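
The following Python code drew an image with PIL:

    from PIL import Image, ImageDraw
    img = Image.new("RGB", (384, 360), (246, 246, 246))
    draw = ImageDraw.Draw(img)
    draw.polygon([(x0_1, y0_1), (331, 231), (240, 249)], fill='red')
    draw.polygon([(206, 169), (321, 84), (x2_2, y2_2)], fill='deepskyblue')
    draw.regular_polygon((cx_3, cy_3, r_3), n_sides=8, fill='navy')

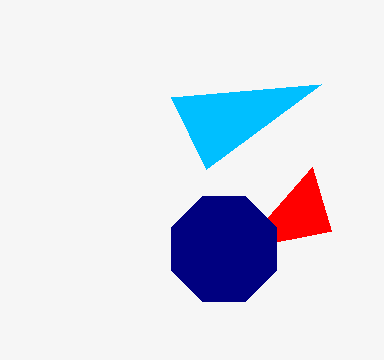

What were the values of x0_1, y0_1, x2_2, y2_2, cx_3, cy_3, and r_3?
x0_1 = 312
y0_1 = 167
x2_2 = 171
y2_2 = 97
cx_3 = 224
cy_3 = 249
r_3 = 57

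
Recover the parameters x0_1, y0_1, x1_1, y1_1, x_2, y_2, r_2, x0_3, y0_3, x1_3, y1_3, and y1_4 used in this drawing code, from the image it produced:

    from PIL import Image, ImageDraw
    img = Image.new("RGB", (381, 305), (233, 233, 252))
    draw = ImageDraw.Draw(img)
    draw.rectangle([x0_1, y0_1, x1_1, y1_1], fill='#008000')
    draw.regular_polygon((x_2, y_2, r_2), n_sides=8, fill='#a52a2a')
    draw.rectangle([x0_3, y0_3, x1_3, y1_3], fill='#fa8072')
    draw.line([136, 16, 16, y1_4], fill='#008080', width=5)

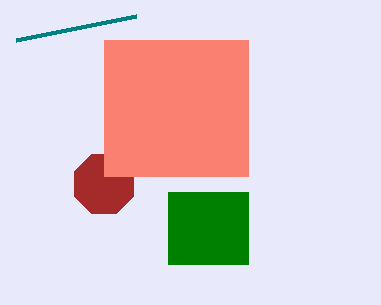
x0_1 = 168; y0_1 = 192; x1_1 = 248; y1_1 = 264; x_2 = 104; y_2 = 184; r_2 = 32; x0_3 = 104; y0_3 = 40; x1_3 = 248; y1_3 = 176; y1_4 = 40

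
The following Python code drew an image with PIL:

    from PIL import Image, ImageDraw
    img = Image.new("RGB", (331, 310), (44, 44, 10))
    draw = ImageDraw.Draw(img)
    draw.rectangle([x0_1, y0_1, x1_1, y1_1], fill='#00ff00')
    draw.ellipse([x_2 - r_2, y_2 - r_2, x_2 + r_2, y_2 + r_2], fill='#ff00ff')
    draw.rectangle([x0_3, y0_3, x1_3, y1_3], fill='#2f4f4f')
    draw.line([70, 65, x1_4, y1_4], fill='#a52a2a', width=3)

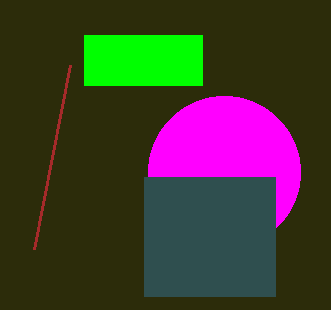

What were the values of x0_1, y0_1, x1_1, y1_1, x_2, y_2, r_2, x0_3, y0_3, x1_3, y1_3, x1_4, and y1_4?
x0_1 = 84; y0_1 = 35; x1_1 = 202; y1_1 = 85; x_2 = 224; y_2 = 172; r_2 = 76; x0_3 = 144; y0_3 = 177; x1_3 = 275; y1_3 = 296; x1_4 = 34; y1_4 = 249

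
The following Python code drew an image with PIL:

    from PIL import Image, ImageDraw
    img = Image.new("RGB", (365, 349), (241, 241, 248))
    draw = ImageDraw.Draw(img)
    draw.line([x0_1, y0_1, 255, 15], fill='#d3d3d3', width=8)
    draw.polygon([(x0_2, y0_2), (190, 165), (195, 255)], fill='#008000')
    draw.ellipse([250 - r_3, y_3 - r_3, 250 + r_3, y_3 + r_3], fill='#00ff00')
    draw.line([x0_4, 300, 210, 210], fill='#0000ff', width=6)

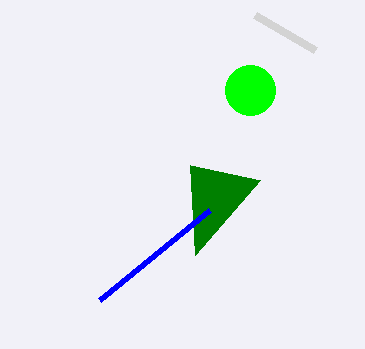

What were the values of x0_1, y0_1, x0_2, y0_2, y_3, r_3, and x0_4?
x0_1 = 315; y0_1 = 50; x0_2 = 260; y0_2 = 180; y_3 = 90; r_3 = 25; x0_4 = 100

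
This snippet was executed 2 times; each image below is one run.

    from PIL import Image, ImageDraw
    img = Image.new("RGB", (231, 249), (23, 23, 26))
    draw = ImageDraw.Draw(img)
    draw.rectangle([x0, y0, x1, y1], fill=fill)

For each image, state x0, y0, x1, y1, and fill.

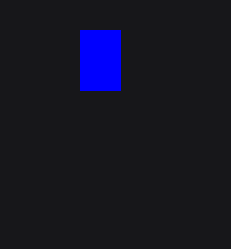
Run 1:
x0 = 80; y0 = 30; x1 = 120; y1 = 90; fill = 'blue'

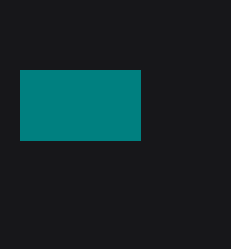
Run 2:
x0 = 20; y0 = 70; x1 = 140; y1 = 140; fill = 'teal'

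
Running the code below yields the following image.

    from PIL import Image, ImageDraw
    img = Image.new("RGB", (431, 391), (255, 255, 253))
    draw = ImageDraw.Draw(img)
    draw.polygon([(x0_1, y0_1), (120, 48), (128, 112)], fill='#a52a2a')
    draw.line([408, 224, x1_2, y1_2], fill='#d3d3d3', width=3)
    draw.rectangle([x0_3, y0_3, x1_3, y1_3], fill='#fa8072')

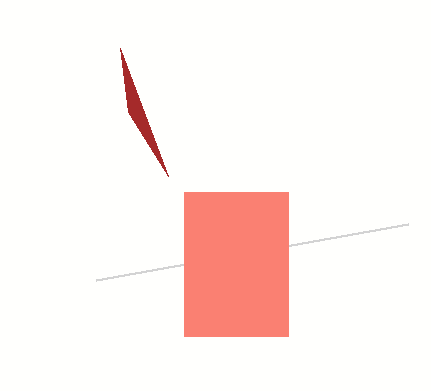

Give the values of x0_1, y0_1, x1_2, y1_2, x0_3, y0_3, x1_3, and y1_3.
x0_1 = 168; y0_1 = 176; x1_2 = 96; y1_2 = 280; x0_3 = 184; y0_3 = 192; x1_3 = 288; y1_3 = 336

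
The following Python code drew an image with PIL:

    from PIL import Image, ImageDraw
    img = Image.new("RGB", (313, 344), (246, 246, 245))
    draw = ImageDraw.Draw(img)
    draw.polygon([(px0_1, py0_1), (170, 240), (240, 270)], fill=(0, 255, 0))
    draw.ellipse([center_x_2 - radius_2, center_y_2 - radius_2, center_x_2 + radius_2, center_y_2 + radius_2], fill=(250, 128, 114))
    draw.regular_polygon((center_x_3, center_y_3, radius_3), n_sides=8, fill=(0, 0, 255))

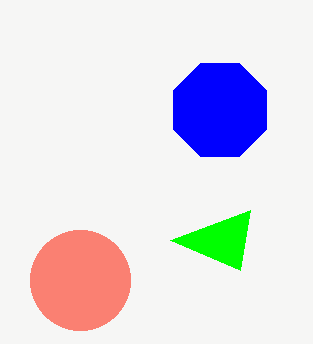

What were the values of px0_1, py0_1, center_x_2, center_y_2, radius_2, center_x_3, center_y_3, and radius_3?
px0_1 = 250; py0_1 = 210; center_x_2 = 80; center_y_2 = 280; radius_2 = 50; center_x_3 = 220; center_y_3 = 110; radius_3 = 50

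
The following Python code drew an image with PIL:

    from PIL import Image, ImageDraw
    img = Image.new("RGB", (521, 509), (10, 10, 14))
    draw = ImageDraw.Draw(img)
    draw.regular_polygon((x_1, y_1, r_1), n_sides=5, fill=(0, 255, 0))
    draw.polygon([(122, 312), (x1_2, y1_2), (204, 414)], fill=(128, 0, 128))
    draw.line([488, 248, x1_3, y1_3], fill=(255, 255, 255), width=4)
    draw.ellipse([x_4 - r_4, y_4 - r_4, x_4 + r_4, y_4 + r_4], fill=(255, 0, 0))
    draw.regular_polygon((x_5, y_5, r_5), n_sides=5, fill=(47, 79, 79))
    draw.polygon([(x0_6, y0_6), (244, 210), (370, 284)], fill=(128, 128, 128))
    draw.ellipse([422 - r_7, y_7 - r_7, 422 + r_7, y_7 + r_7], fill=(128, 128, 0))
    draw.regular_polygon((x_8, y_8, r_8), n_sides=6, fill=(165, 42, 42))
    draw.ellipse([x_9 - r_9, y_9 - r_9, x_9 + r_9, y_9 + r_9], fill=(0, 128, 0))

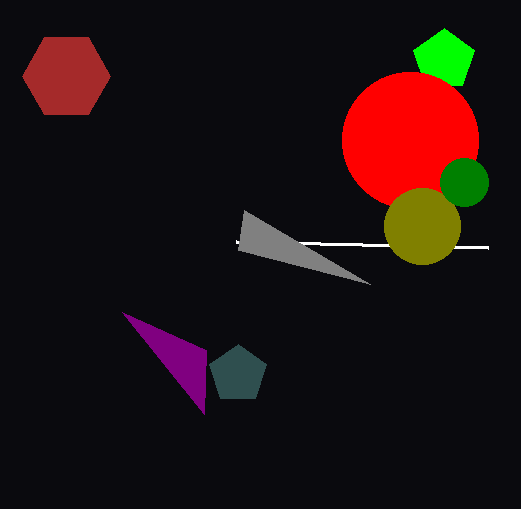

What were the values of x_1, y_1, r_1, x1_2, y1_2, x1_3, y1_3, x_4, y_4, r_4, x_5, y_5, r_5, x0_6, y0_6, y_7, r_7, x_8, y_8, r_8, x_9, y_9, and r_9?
x_1 = 444
y_1 = 60
r_1 = 32
x1_2 = 206
y1_2 = 350
x1_3 = 236
y1_3 = 242
x_4 = 410
y_4 = 140
r_4 = 68
x_5 = 238
y_5 = 374
r_5 = 30
x0_6 = 238
y0_6 = 250
y_7 = 226
r_7 = 38
x_8 = 66
y_8 = 76
r_8 = 44
x_9 = 464
y_9 = 182
r_9 = 24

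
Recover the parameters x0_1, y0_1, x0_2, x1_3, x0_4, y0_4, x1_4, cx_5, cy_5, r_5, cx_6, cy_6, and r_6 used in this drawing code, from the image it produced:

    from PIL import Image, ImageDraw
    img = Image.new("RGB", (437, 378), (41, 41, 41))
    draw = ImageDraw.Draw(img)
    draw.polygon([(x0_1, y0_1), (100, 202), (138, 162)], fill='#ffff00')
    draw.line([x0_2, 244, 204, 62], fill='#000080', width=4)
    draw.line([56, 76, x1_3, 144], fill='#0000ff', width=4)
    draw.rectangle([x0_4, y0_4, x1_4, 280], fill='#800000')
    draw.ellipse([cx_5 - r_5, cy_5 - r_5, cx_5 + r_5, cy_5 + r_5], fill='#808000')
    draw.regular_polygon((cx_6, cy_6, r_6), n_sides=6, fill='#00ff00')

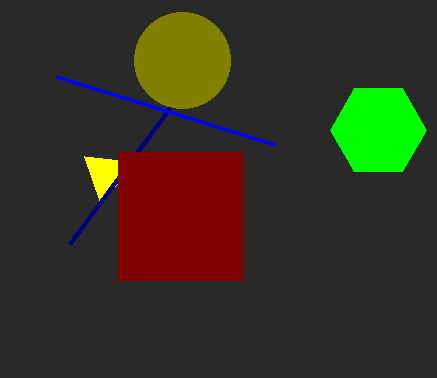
x0_1 = 84
y0_1 = 156
x0_2 = 70
x1_3 = 274
x0_4 = 118
y0_4 = 152
x1_4 = 242
cx_5 = 182
cy_5 = 60
r_5 = 48
cx_6 = 378
cy_6 = 130
r_6 = 48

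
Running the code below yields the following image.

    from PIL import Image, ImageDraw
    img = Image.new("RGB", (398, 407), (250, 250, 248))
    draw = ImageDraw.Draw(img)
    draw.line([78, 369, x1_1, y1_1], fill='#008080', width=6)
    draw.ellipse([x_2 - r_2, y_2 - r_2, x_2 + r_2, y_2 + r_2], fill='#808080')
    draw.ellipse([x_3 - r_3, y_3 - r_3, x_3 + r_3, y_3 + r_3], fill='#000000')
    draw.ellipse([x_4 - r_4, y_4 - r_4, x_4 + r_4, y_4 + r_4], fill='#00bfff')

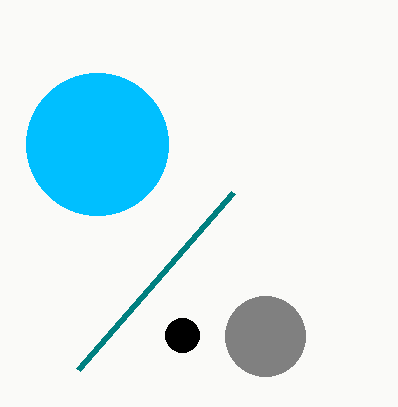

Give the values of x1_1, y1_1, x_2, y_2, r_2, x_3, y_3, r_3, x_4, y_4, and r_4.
x1_1 = 233, y1_1 = 192, x_2 = 265, y_2 = 336, r_2 = 40, x_3 = 182, y_3 = 335, r_3 = 17, x_4 = 97, y_4 = 144, r_4 = 71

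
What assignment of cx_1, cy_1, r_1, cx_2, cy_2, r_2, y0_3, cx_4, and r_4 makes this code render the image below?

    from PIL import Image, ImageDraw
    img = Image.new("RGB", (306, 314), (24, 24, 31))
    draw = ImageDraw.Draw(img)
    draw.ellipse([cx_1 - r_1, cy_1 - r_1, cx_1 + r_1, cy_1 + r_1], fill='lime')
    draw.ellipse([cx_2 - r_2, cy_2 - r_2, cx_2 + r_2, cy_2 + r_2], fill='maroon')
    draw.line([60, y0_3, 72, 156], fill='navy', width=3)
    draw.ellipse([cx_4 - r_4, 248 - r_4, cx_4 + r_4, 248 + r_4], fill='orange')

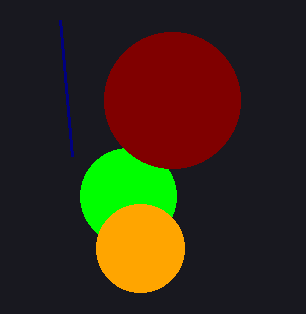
cx_1 = 128
cy_1 = 196
r_1 = 48
cx_2 = 172
cy_2 = 100
r_2 = 68
y0_3 = 20
cx_4 = 140
r_4 = 44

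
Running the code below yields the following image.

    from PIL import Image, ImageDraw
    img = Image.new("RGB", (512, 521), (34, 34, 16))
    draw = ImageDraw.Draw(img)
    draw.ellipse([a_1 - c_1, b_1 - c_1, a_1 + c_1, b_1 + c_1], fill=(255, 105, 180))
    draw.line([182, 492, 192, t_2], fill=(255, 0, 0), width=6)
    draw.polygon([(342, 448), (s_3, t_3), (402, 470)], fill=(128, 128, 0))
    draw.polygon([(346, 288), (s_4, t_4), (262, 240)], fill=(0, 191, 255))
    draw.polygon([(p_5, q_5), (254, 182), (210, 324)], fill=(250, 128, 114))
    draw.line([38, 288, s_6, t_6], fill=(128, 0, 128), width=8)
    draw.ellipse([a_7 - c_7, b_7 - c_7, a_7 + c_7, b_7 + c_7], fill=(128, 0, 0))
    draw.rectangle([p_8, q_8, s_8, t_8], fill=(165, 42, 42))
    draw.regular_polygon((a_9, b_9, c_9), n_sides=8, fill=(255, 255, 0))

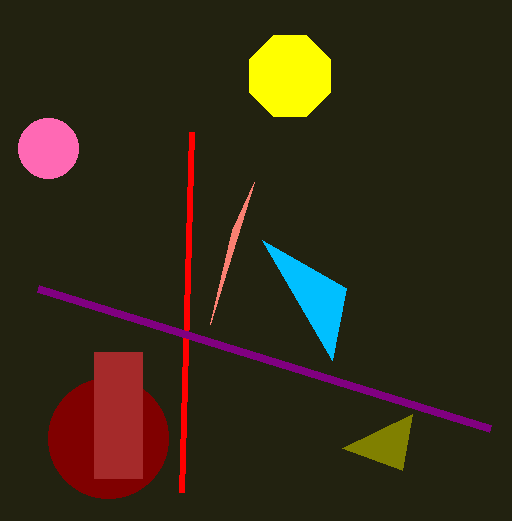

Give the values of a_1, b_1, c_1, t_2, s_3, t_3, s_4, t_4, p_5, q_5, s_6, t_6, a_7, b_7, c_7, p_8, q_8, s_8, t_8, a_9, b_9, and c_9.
a_1 = 48; b_1 = 148; c_1 = 30; t_2 = 132; s_3 = 412; t_3 = 414; s_4 = 332; t_4 = 360; p_5 = 232; q_5 = 230; s_6 = 490; t_6 = 428; a_7 = 108; b_7 = 438; c_7 = 60; p_8 = 94; q_8 = 352; s_8 = 142; t_8 = 478; a_9 = 290; b_9 = 76; c_9 = 44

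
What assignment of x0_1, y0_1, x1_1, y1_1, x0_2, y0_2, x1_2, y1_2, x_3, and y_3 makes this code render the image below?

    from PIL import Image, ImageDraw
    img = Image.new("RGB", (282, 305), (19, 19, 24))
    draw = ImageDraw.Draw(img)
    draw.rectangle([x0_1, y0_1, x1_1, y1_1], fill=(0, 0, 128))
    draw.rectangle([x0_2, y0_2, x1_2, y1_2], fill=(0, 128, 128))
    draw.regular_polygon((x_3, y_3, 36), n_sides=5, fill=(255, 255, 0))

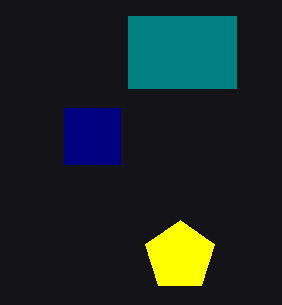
x0_1 = 64
y0_1 = 108
x1_1 = 120
y1_1 = 164
x0_2 = 128
y0_2 = 16
x1_2 = 236
y1_2 = 88
x_3 = 180
y_3 = 256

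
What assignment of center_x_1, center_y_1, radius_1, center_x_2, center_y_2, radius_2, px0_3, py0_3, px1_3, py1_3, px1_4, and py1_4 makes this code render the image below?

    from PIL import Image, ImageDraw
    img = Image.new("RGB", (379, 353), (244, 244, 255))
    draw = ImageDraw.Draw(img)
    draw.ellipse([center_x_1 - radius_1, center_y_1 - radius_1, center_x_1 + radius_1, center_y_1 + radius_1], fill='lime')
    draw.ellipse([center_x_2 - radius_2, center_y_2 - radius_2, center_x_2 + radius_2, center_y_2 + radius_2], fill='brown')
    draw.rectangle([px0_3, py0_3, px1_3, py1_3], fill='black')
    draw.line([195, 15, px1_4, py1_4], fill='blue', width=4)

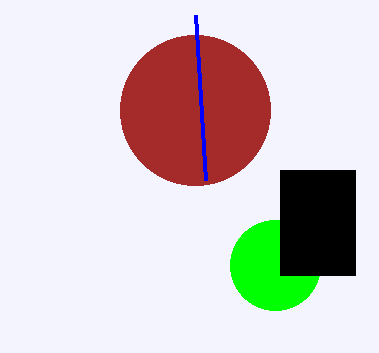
center_x_1 = 275
center_y_1 = 265
radius_1 = 45
center_x_2 = 195
center_y_2 = 110
radius_2 = 75
px0_3 = 280
py0_3 = 170
px1_3 = 355
py1_3 = 275
px1_4 = 205
py1_4 = 180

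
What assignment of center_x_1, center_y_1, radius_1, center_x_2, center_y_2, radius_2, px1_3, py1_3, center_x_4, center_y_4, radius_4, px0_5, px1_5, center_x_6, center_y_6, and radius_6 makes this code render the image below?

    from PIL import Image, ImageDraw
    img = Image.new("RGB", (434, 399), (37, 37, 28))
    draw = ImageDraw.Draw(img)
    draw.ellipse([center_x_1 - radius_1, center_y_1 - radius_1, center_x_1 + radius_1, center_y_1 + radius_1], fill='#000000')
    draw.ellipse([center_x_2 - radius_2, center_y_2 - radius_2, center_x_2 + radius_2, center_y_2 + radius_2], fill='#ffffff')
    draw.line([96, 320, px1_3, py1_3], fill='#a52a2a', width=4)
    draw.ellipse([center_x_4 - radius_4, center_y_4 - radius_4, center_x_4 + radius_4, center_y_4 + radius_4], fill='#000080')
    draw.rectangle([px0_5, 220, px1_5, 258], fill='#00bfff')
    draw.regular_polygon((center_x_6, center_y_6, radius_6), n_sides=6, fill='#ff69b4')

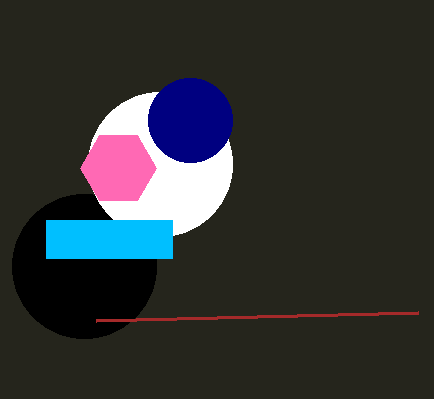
center_x_1 = 84; center_y_1 = 266; radius_1 = 72; center_x_2 = 160; center_y_2 = 164; radius_2 = 72; px1_3 = 418; py1_3 = 312; center_x_4 = 190; center_y_4 = 120; radius_4 = 42; px0_5 = 46; px1_5 = 172; center_x_6 = 118; center_y_6 = 168; radius_6 = 38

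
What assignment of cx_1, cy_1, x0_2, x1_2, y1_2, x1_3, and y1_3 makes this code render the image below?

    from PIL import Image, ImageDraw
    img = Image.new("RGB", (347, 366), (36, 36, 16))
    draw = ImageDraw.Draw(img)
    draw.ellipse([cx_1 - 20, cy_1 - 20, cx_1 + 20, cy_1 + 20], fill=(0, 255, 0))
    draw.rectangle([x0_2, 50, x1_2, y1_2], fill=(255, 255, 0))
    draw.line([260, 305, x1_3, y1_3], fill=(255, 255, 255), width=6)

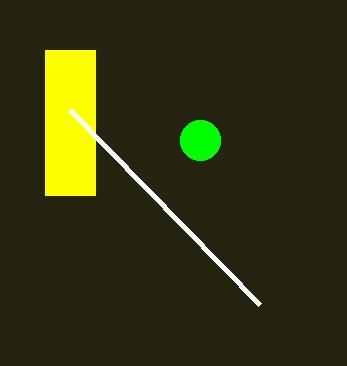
cx_1 = 200, cy_1 = 140, x0_2 = 45, x1_2 = 95, y1_2 = 195, x1_3 = 70, y1_3 = 110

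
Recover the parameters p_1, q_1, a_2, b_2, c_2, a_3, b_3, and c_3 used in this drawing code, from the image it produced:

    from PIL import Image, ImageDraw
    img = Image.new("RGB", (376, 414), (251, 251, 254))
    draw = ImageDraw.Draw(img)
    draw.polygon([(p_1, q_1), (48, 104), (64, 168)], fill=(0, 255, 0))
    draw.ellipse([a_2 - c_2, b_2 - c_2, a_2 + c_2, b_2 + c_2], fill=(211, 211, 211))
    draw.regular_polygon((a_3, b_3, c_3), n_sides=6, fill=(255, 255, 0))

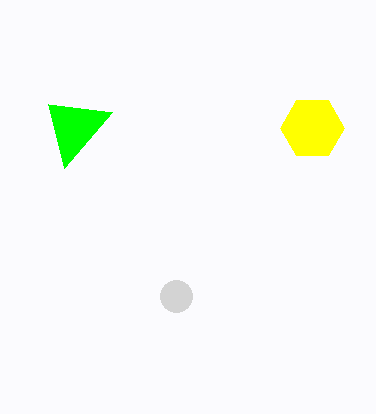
p_1 = 112; q_1 = 112; a_2 = 176; b_2 = 296; c_2 = 16; a_3 = 312; b_3 = 128; c_3 = 32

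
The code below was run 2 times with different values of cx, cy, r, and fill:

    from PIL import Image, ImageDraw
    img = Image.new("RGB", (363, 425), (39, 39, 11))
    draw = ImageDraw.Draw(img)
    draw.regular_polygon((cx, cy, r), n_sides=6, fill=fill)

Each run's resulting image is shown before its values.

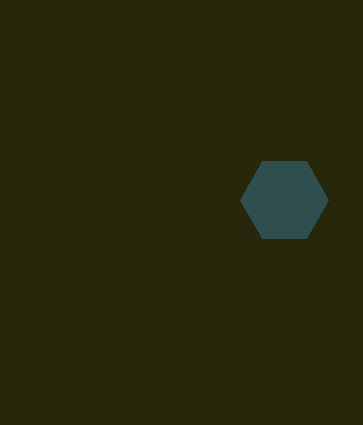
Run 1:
cx = 284, cy = 200, r = 44, fill = 'darkslategray'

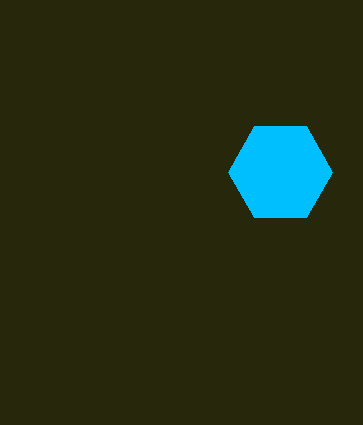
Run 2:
cx = 280
cy = 172
r = 52
fill = 'deepskyblue'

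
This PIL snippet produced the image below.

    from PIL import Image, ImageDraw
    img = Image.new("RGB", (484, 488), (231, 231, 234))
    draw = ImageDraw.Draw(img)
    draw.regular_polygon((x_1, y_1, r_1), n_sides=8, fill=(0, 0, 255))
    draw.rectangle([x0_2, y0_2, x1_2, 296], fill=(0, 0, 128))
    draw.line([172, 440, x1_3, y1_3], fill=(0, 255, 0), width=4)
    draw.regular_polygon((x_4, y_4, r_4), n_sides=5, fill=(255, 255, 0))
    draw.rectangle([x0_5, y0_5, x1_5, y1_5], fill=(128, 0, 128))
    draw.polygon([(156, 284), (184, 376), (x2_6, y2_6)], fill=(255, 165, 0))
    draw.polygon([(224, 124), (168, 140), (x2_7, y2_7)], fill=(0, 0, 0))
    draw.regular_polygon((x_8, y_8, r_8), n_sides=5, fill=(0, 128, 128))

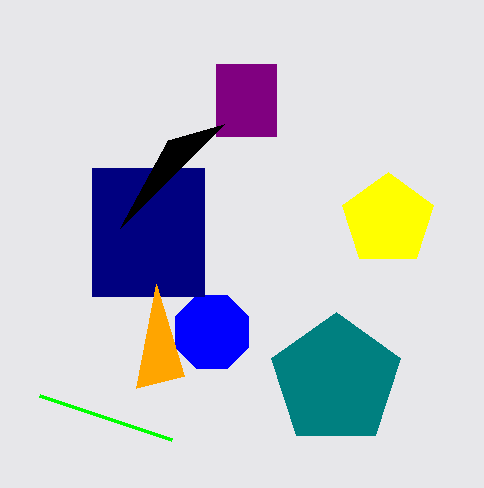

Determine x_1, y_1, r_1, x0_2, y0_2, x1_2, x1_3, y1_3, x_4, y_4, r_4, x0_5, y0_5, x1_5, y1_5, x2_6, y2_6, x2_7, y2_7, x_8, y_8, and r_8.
x_1 = 212, y_1 = 332, r_1 = 40, x0_2 = 92, y0_2 = 168, x1_2 = 204, x1_3 = 40, y1_3 = 396, x_4 = 388, y_4 = 220, r_4 = 48, x0_5 = 216, y0_5 = 64, x1_5 = 276, y1_5 = 136, x2_6 = 136, y2_6 = 388, x2_7 = 120, y2_7 = 228, x_8 = 336, y_8 = 380, r_8 = 68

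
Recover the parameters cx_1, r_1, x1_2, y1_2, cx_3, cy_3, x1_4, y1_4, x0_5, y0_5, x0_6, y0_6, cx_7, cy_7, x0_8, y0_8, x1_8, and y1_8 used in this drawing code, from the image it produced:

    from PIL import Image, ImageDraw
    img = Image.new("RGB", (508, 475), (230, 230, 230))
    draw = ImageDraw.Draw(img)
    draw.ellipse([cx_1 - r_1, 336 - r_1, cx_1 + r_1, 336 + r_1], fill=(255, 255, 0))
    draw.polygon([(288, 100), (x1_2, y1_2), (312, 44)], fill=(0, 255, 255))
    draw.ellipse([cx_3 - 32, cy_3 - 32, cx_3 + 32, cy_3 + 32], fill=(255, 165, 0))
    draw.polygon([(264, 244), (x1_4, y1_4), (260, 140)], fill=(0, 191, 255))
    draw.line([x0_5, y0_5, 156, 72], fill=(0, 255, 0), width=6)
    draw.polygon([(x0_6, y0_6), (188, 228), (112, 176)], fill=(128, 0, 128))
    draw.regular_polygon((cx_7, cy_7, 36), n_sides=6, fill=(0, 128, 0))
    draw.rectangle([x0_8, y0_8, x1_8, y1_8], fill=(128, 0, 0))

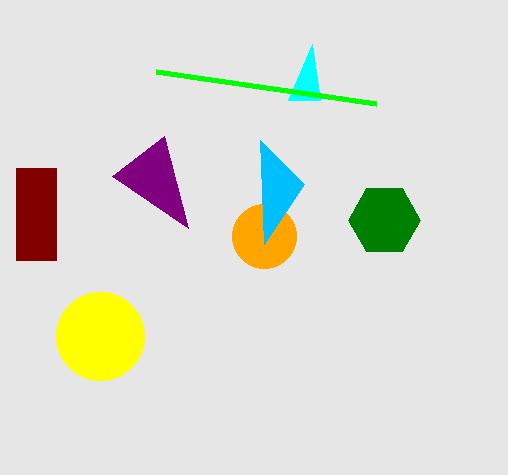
cx_1 = 100; r_1 = 44; x1_2 = 320; y1_2 = 100; cx_3 = 264; cy_3 = 236; x1_4 = 304; y1_4 = 184; x0_5 = 376; y0_5 = 104; x0_6 = 164; y0_6 = 136; cx_7 = 384; cy_7 = 220; x0_8 = 16; y0_8 = 168; x1_8 = 56; y1_8 = 260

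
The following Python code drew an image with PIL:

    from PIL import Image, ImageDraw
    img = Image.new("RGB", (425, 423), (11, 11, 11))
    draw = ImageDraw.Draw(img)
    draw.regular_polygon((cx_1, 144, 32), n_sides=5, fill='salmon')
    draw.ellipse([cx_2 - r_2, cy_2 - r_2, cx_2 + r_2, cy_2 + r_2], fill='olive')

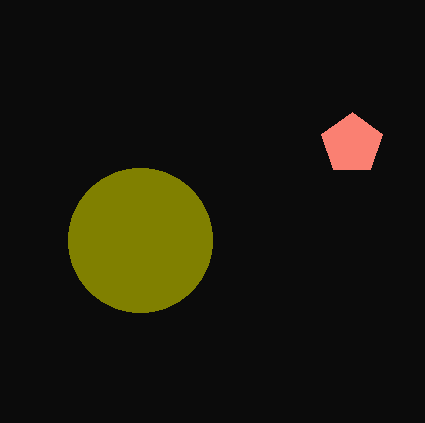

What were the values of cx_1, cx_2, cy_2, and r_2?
cx_1 = 352, cx_2 = 140, cy_2 = 240, r_2 = 72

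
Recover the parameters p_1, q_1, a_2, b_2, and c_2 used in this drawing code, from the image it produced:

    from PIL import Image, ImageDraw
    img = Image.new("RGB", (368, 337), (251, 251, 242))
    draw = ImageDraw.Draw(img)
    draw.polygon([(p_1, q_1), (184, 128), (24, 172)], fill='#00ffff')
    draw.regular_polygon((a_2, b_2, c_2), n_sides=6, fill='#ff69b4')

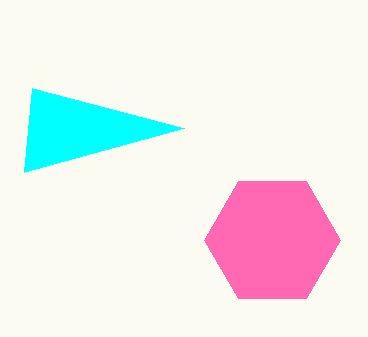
p_1 = 32
q_1 = 88
a_2 = 272
b_2 = 240
c_2 = 68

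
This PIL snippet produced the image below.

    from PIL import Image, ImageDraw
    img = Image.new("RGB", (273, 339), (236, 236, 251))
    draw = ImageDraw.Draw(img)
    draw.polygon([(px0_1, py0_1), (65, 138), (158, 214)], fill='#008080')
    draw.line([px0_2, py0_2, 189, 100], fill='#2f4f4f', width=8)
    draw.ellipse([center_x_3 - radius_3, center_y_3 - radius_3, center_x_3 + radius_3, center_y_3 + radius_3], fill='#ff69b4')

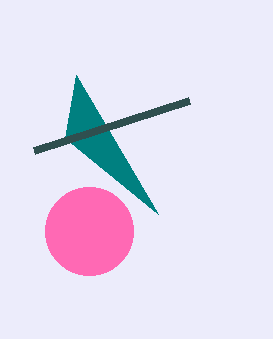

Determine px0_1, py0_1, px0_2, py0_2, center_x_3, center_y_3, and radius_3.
px0_1 = 76, py0_1 = 75, px0_2 = 34, py0_2 = 150, center_x_3 = 89, center_y_3 = 231, radius_3 = 44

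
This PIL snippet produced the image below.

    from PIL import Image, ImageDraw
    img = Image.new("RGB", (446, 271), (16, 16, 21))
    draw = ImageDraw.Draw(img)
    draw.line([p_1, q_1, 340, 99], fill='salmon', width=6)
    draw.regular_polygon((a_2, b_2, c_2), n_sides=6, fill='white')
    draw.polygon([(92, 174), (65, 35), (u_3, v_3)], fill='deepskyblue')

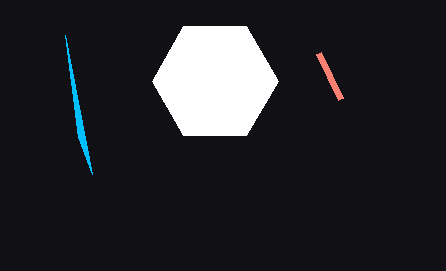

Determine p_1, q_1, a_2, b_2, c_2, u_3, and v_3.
p_1 = 318; q_1 = 53; a_2 = 215; b_2 = 81; c_2 = 63; u_3 = 78; v_3 = 137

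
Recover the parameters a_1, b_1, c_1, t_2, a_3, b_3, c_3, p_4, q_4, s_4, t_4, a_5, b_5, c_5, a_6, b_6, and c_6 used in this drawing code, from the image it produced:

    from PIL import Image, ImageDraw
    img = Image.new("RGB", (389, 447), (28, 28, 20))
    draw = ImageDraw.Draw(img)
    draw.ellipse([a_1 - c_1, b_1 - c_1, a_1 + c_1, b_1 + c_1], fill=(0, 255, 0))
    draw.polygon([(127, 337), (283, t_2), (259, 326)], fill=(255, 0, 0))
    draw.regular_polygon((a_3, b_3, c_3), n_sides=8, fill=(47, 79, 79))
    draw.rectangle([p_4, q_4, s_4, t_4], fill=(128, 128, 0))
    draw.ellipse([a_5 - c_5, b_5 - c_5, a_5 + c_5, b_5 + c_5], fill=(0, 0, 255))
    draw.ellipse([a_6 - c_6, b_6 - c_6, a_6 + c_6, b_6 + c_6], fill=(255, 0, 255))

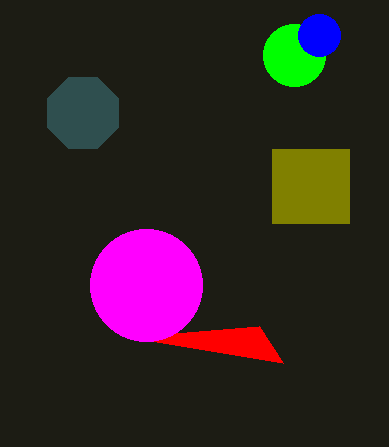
a_1 = 294
b_1 = 55
c_1 = 31
t_2 = 363
a_3 = 83
b_3 = 113
c_3 = 38
p_4 = 272
q_4 = 149
s_4 = 349
t_4 = 223
a_5 = 319
b_5 = 35
c_5 = 21
a_6 = 146
b_6 = 285
c_6 = 56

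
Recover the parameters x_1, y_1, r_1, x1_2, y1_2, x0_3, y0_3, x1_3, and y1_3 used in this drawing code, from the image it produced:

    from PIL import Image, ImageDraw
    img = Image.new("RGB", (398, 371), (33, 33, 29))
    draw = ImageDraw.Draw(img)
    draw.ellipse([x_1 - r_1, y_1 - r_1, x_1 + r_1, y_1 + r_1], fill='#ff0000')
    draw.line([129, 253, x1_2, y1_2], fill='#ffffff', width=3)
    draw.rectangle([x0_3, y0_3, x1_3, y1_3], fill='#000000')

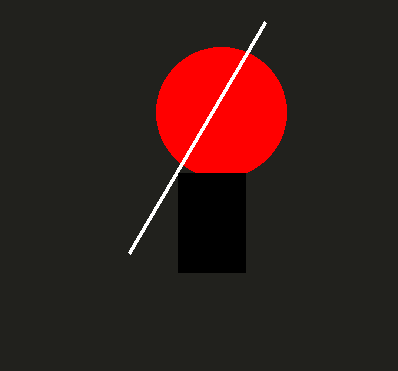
x_1 = 221
y_1 = 112
r_1 = 65
x1_2 = 265
y1_2 = 22
x0_3 = 178
y0_3 = 173
x1_3 = 245
y1_3 = 272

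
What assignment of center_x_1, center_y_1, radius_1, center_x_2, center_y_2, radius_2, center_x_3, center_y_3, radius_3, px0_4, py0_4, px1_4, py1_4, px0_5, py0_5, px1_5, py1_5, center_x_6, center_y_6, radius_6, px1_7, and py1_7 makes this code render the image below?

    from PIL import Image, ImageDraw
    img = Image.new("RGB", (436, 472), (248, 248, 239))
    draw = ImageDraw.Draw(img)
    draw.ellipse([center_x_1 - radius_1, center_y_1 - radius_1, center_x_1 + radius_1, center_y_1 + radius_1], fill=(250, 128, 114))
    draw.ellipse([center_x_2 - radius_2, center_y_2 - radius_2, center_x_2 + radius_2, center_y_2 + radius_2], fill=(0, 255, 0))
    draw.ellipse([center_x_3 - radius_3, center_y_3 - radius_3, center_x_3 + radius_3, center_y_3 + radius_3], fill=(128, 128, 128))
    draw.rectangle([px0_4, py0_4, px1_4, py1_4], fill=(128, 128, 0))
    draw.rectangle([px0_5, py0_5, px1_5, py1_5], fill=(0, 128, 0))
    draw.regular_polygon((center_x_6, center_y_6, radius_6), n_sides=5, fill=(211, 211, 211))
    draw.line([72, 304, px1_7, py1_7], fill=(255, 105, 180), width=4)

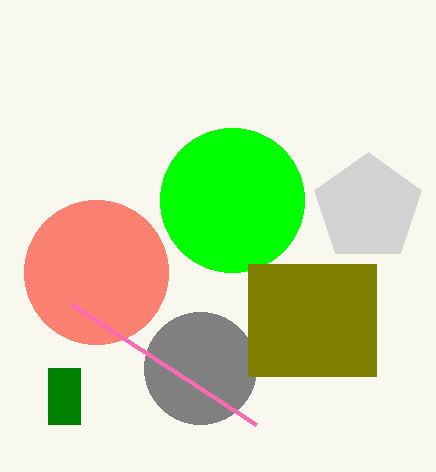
center_x_1 = 96; center_y_1 = 272; radius_1 = 72; center_x_2 = 232; center_y_2 = 200; radius_2 = 72; center_x_3 = 200; center_y_3 = 368; radius_3 = 56; px0_4 = 248; py0_4 = 264; px1_4 = 376; py1_4 = 376; px0_5 = 48; py0_5 = 368; px1_5 = 80; py1_5 = 424; center_x_6 = 368; center_y_6 = 208; radius_6 = 56; px1_7 = 256; py1_7 = 424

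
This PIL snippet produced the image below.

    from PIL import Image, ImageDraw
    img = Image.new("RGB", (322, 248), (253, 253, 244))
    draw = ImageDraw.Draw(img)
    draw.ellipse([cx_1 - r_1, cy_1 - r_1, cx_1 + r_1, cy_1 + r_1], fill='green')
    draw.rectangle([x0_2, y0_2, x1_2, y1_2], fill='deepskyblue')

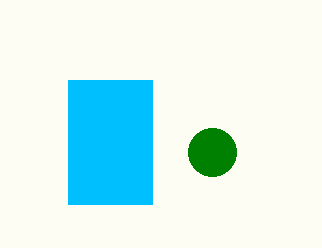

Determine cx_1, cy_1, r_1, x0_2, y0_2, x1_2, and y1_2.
cx_1 = 212, cy_1 = 152, r_1 = 24, x0_2 = 68, y0_2 = 80, x1_2 = 152, y1_2 = 204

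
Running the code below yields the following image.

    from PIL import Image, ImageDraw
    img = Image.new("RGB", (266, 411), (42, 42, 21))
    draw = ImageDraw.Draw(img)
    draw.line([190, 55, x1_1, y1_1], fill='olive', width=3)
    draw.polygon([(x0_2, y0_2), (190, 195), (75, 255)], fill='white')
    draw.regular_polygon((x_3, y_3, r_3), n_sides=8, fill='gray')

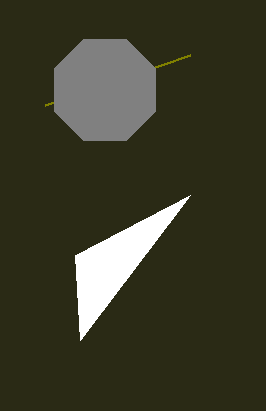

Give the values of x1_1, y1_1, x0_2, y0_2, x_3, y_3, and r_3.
x1_1 = 45, y1_1 = 105, x0_2 = 80, y0_2 = 340, x_3 = 105, y_3 = 90, r_3 = 55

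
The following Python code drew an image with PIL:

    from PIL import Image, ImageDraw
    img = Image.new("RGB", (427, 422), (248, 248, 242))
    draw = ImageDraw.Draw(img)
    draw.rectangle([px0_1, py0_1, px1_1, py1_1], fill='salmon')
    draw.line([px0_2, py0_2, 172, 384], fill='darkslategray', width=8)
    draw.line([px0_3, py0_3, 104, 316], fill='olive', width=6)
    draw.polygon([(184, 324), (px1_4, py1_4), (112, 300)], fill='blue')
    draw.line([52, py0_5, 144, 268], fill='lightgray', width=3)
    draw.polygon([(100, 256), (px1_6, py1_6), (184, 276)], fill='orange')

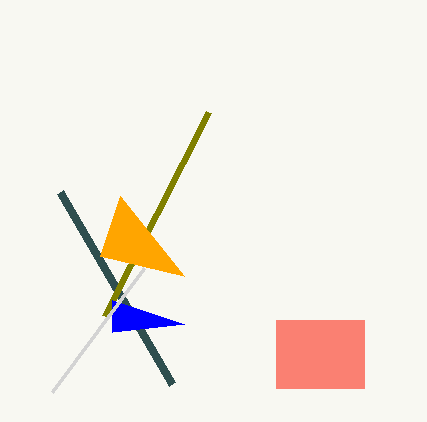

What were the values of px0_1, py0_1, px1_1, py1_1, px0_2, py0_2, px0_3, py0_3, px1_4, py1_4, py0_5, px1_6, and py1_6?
px0_1 = 276; py0_1 = 320; px1_1 = 364; py1_1 = 388; px0_2 = 60; py0_2 = 192; px0_3 = 208; py0_3 = 112; px1_4 = 112; py1_4 = 332; py0_5 = 392; px1_6 = 120; py1_6 = 196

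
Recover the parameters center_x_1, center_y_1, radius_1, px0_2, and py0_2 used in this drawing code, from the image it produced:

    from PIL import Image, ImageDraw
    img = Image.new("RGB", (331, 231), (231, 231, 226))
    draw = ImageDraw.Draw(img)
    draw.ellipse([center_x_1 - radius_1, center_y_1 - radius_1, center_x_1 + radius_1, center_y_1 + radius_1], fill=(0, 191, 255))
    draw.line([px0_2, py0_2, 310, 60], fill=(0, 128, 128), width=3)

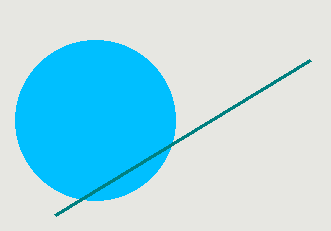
center_x_1 = 95
center_y_1 = 120
radius_1 = 80
px0_2 = 55
py0_2 = 215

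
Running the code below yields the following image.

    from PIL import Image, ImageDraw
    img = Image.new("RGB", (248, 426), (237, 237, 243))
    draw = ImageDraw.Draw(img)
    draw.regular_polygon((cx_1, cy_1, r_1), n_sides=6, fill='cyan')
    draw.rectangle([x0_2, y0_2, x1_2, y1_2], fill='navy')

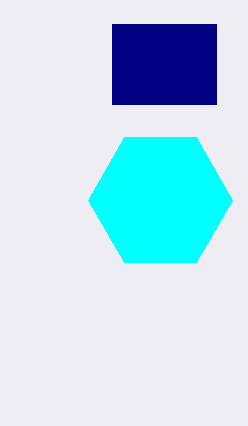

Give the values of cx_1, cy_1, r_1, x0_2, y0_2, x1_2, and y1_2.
cx_1 = 160; cy_1 = 200; r_1 = 72; x0_2 = 112; y0_2 = 24; x1_2 = 216; y1_2 = 104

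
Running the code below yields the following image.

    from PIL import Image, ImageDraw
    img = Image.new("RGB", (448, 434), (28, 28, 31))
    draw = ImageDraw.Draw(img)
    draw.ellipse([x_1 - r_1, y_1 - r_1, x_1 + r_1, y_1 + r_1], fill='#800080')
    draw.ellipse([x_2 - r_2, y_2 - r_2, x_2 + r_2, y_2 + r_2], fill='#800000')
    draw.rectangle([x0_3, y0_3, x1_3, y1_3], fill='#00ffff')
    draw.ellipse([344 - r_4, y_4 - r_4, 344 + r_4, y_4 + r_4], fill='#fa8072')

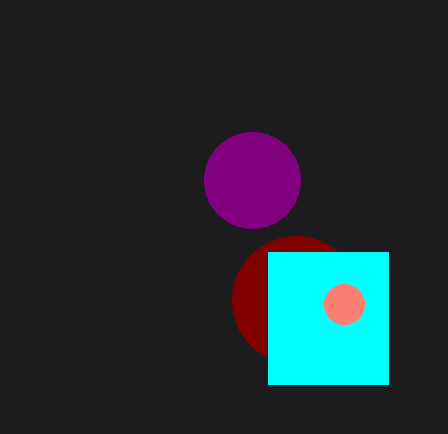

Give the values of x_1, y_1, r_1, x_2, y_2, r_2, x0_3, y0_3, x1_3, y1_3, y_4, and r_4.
x_1 = 252
y_1 = 180
r_1 = 48
x_2 = 296
y_2 = 300
r_2 = 64
x0_3 = 268
y0_3 = 252
x1_3 = 388
y1_3 = 384
y_4 = 304
r_4 = 20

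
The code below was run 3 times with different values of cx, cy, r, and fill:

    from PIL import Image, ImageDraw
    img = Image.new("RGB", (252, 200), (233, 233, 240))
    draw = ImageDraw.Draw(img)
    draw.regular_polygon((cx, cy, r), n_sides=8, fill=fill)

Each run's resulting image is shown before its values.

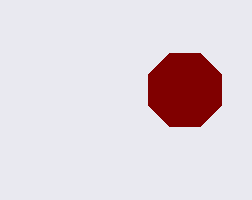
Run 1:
cx = 185, cy = 90, r = 40, fill = 'maroon'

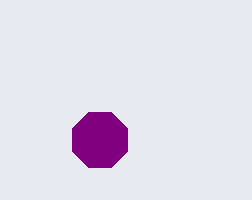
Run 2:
cx = 100, cy = 140, r = 30, fill = 'purple'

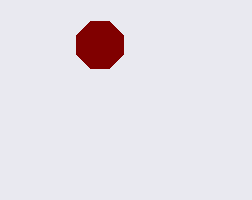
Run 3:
cx = 100, cy = 45, r = 25, fill = 'maroon'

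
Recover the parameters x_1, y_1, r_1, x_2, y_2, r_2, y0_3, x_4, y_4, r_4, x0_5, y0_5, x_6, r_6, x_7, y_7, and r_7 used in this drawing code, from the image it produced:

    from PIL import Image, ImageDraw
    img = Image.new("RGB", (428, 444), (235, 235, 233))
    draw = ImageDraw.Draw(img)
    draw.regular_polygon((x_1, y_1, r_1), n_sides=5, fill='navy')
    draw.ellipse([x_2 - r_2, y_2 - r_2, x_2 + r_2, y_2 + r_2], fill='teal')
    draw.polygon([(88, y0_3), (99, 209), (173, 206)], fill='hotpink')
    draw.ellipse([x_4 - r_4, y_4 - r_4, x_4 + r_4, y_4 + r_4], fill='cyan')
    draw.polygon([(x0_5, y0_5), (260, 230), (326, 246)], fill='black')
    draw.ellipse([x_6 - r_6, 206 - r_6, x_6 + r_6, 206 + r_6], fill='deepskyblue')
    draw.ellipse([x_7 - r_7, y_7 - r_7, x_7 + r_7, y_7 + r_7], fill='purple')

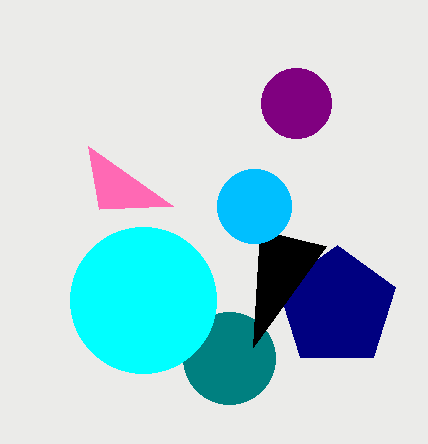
x_1 = 337; y_1 = 307; r_1 = 62; x_2 = 229; y_2 = 358; r_2 = 46; y0_3 = 146; x_4 = 143; y_4 = 300; r_4 = 73; x0_5 = 253; y0_5 = 347; x_6 = 254; r_6 = 37; x_7 = 296; y_7 = 103; r_7 = 35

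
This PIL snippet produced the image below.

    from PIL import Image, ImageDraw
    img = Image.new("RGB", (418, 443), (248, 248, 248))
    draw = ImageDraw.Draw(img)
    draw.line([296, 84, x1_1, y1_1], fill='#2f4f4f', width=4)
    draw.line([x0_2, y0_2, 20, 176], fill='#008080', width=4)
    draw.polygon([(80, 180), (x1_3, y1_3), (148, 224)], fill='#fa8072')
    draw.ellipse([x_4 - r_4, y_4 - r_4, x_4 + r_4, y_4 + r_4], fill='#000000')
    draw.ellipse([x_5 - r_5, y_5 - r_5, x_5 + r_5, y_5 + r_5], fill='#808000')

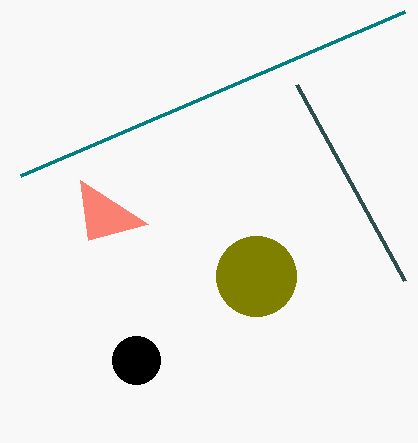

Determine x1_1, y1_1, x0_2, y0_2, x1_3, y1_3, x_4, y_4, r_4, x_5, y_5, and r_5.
x1_1 = 404, y1_1 = 280, x0_2 = 404, y0_2 = 12, x1_3 = 88, y1_3 = 240, x_4 = 136, y_4 = 360, r_4 = 24, x_5 = 256, y_5 = 276, r_5 = 40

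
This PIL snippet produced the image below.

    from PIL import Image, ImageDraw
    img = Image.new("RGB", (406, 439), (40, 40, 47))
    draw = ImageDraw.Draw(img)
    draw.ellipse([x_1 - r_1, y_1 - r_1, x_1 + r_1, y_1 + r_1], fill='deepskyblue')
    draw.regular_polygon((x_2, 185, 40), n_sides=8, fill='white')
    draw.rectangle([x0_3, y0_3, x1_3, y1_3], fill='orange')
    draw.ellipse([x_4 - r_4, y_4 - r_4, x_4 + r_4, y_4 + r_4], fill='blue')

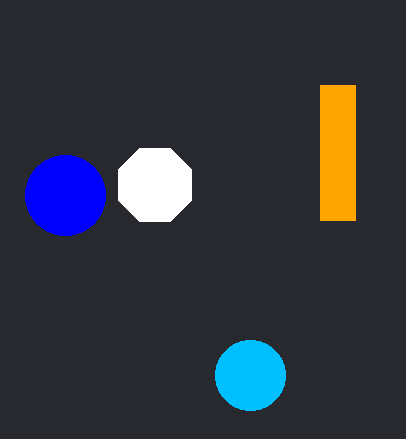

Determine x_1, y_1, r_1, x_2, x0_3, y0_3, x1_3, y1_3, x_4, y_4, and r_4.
x_1 = 250
y_1 = 375
r_1 = 35
x_2 = 155
x0_3 = 320
y0_3 = 85
x1_3 = 355
y1_3 = 220
x_4 = 65
y_4 = 195
r_4 = 40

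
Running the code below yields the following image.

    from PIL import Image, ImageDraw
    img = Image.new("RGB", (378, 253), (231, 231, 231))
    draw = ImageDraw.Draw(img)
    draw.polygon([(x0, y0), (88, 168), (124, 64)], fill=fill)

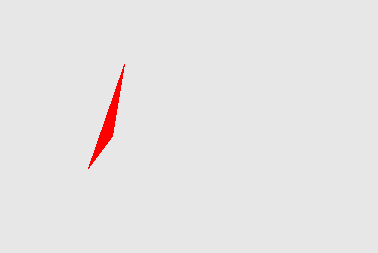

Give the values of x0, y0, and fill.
x0 = 112, y0 = 136, fill = 'red'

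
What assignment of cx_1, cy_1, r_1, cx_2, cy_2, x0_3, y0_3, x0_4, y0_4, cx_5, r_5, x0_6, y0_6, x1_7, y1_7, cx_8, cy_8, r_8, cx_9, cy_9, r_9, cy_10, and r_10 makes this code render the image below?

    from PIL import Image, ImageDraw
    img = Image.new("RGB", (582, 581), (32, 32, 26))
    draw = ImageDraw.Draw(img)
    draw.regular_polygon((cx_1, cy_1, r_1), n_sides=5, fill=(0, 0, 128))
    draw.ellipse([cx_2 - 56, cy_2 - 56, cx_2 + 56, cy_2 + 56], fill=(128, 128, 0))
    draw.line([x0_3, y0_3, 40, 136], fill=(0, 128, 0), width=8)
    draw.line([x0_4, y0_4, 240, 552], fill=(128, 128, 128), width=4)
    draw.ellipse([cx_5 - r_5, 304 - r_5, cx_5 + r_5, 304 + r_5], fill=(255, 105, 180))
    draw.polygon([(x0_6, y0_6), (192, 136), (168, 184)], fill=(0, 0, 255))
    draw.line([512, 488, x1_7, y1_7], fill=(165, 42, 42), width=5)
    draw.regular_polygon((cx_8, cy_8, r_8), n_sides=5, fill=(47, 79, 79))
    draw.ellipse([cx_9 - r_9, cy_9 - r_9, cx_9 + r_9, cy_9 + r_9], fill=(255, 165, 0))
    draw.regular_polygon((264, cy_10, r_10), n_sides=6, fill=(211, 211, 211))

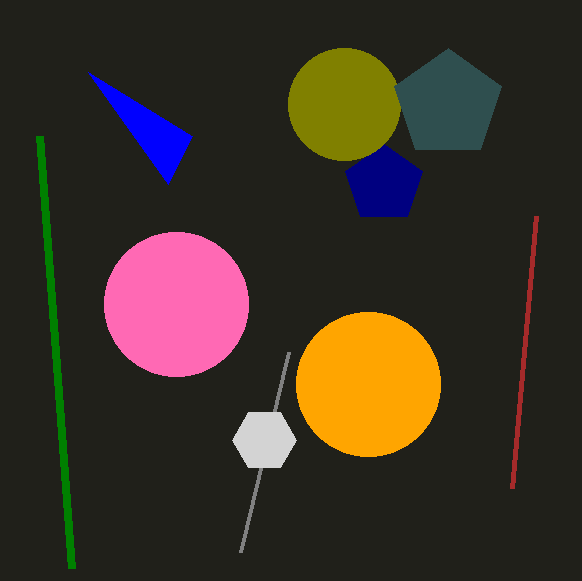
cx_1 = 384; cy_1 = 184; r_1 = 40; cx_2 = 344; cy_2 = 104; x0_3 = 72; y0_3 = 568; x0_4 = 288; y0_4 = 352; cx_5 = 176; r_5 = 72; x0_6 = 88; y0_6 = 72; x1_7 = 536; y1_7 = 216; cx_8 = 448; cy_8 = 104; r_8 = 56; cx_9 = 368; cy_9 = 384; r_9 = 72; cy_10 = 440; r_10 = 32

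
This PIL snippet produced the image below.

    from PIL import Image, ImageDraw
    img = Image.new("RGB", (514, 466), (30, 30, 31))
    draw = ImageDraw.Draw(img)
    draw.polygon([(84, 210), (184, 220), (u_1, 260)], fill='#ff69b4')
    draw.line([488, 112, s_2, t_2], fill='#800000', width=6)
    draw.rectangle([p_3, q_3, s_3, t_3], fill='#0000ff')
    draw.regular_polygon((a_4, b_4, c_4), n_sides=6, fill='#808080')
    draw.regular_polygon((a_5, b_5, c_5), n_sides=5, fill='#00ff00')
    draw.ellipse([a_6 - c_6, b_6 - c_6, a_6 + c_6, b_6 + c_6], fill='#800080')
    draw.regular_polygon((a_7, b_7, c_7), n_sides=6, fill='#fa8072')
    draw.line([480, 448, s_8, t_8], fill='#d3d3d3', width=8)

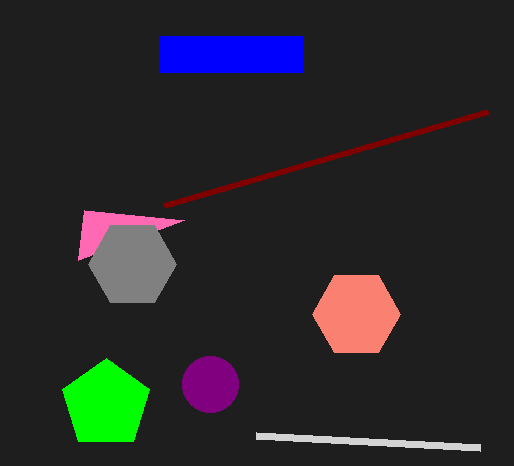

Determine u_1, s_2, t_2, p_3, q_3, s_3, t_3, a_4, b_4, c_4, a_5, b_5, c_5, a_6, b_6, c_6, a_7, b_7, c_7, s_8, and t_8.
u_1 = 78
s_2 = 164
t_2 = 206
p_3 = 160
q_3 = 36
s_3 = 302
t_3 = 72
a_4 = 132
b_4 = 264
c_4 = 44
a_5 = 106
b_5 = 404
c_5 = 46
a_6 = 210
b_6 = 384
c_6 = 28
a_7 = 356
b_7 = 314
c_7 = 44
s_8 = 256
t_8 = 436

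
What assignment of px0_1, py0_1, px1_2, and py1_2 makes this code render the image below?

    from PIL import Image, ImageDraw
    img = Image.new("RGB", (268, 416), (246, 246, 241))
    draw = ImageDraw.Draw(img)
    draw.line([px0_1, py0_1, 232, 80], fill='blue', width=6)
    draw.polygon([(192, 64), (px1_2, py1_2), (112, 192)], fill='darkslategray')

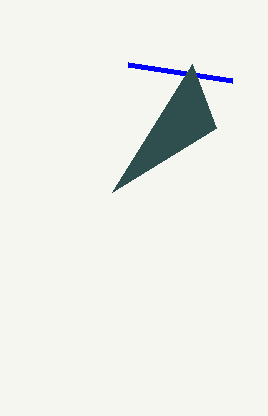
px0_1 = 128
py0_1 = 64
px1_2 = 216
py1_2 = 128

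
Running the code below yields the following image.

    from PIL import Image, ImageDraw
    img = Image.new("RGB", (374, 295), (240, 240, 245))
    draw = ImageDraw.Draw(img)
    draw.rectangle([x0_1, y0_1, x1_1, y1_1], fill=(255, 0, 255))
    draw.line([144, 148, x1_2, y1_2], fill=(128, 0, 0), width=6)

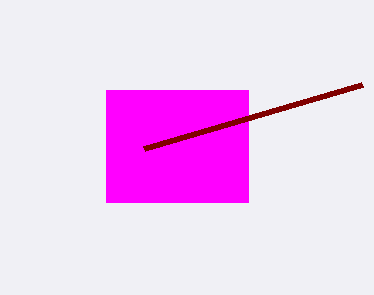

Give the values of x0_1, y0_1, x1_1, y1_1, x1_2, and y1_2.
x0_1 = 106; y0_1 = 90; x1_1 = 248; y1_1 = 202; x1_2 = 362; y1_2 = 84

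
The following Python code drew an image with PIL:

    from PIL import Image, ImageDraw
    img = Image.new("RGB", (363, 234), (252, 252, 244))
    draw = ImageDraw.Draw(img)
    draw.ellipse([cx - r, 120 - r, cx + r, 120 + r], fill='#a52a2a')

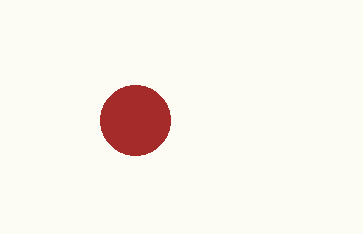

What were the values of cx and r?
cx = 135; r = 35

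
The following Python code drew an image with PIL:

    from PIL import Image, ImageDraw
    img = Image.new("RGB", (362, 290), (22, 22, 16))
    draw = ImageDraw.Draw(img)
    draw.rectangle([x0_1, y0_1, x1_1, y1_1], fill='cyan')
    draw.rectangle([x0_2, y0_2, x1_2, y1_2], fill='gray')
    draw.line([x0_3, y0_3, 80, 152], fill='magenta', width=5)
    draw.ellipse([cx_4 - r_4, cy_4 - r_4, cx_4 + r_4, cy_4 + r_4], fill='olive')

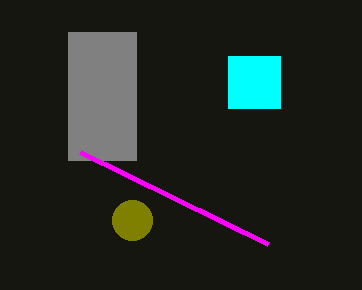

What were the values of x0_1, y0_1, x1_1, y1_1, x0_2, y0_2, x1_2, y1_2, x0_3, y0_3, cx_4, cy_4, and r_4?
x0_1 = 228, y0_1 = 56, x1_1 = 280, y1_1 = 108, x0_2 = 68, y0_2 = 32, x1_2 = 136, y1_2 = 160, x0_3 = 268, y0_3 = 244, cx_4 = 132, cy_4 = 220, r_4 = 20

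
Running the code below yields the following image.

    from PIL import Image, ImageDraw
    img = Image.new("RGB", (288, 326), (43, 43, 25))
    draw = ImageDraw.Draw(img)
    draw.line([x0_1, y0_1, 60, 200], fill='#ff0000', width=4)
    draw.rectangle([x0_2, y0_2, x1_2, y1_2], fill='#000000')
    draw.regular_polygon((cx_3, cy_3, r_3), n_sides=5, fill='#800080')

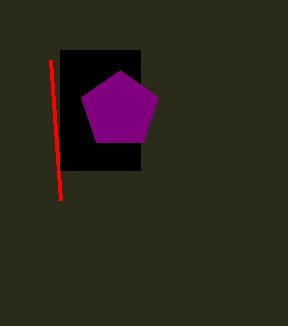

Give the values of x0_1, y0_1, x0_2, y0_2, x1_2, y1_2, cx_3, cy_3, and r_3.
x0_1 = 50
y0_1 = 60
x0_2 = 60
y0_2 = 50
x1_2 = 140
y1_2 = 170
cx_3 = 120
cy_3 = 110
r_3 = 40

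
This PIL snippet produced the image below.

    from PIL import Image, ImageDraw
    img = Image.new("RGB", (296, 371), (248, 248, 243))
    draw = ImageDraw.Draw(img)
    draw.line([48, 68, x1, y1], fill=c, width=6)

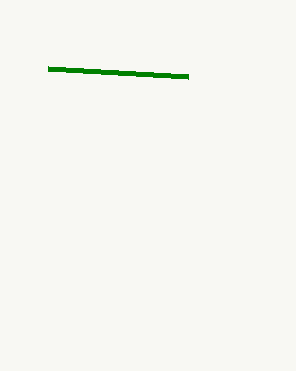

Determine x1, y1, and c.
x1 = 188
y1 = 76
c = 'green'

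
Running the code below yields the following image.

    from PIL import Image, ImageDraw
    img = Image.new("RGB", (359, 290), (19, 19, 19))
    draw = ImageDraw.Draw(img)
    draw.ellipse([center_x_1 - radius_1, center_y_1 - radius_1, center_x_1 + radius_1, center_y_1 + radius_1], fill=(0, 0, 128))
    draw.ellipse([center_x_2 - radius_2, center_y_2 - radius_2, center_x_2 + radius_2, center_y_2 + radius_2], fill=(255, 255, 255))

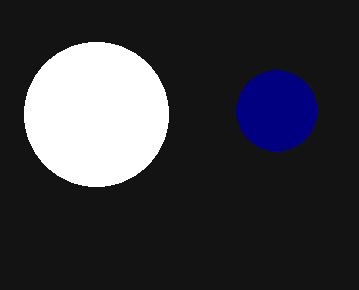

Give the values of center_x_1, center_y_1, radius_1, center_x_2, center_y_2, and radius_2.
center_x_1 = 276
center_y_1 = 110
radius_1 = 40
center_x_2 = 96
center_y_2 = 114
radius_2 = 72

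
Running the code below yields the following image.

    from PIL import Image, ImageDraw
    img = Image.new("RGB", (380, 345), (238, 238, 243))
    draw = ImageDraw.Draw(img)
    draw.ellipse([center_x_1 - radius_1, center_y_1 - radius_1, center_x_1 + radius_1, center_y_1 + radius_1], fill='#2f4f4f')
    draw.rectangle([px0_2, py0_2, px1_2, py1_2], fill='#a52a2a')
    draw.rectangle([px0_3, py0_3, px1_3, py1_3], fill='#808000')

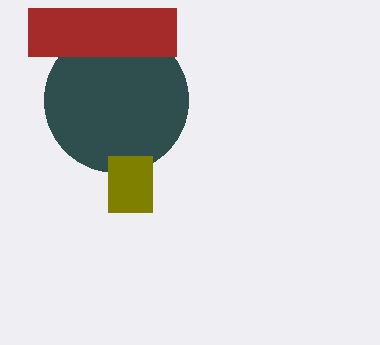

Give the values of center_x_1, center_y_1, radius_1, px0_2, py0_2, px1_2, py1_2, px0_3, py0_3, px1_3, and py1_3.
center_x_1 = 116
center_y_1 = 100
radius_1 = 72
px0_2 = 28
py0_2 = 8
px1_2 = 176
py1_2 = 56
px0_3 = 108
py0_3 = 156
px1_3 = 152
py1_3 = 212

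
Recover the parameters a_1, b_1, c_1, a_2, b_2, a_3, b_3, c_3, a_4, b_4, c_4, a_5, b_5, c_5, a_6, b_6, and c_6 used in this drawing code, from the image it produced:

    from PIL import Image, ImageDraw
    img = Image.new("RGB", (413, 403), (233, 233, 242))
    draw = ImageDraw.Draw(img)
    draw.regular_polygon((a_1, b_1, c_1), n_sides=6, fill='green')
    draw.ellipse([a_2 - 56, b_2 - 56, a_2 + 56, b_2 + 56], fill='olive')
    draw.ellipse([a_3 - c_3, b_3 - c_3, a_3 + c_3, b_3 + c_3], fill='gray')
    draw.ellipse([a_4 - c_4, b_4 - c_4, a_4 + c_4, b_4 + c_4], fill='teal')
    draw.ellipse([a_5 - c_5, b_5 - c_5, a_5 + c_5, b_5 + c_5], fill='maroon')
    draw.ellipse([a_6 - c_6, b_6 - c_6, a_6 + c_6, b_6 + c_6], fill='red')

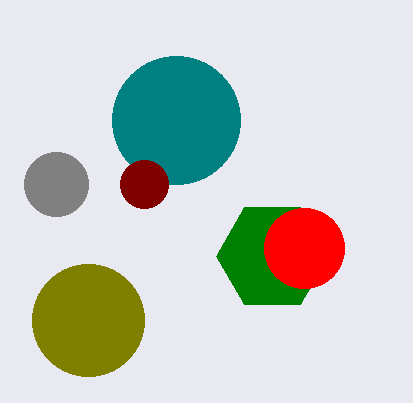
a_1 = 272
b_1 = 256
c_1 = 56
a_2 = 88
b_2 = 320
a_3 = 56
b_3 = 184
c_3 = 32
a_4 = 176
b_4 = 120
c_4 = 64
a_5 = 144
b_5 = 184
c_5 = 24
a_6 = 304
b_6 = 248
c_6 = 40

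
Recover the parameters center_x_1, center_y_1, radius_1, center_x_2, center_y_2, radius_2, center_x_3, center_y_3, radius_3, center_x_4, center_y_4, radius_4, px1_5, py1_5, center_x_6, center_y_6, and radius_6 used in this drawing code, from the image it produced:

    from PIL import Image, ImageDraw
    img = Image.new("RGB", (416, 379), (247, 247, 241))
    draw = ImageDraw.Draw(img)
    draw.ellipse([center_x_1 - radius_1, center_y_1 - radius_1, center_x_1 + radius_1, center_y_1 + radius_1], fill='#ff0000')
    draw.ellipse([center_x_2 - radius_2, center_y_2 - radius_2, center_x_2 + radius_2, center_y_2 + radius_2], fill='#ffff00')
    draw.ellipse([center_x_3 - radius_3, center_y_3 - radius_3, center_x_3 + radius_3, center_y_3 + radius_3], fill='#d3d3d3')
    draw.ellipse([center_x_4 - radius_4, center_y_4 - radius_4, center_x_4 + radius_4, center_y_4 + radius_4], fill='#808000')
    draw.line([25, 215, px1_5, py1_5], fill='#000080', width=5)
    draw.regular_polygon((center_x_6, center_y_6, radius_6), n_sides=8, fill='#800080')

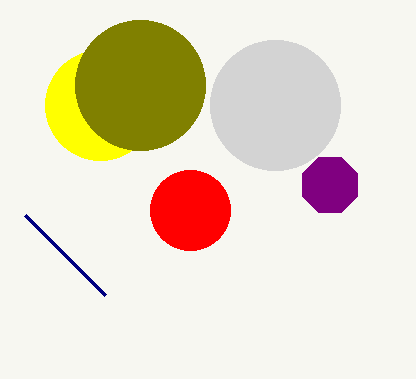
center_x_1 = 190; center_y_1 = 210; radius_1 = 40; center_x_2 = 100; center_y_2 = 105; radius_2 = 55; center_x_3 = 275; center_y_3 = 105; radius_3 = 65; center_x_4 = 140; center_y_4 = 85; radius_4 = 65; px1_5 = 105; py1_5 = 295; center_x_6 = 330; center_y_6 = 185; radius_6 = 30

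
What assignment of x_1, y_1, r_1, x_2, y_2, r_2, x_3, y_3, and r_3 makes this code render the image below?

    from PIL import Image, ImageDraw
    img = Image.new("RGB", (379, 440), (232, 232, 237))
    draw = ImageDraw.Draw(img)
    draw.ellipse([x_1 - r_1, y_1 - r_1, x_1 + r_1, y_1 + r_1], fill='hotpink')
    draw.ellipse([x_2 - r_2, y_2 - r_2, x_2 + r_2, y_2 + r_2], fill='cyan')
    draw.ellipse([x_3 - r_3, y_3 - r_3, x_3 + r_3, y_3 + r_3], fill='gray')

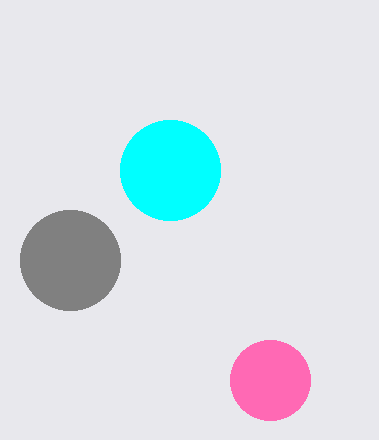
x_1 = 270; y_1 = 380; r_1 = 40; x_2 = 170; y_2 = 170; r_2 = 50; x_3 = 70; y_3 = 260; r_3 = 50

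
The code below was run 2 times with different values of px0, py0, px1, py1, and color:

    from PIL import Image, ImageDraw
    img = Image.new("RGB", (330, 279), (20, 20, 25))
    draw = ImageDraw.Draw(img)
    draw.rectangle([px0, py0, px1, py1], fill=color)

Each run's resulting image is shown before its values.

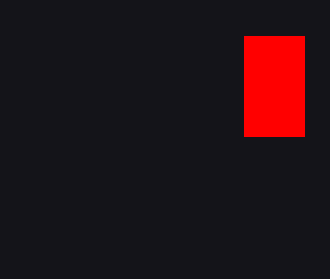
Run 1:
px0 = 244, py0 = 36, px1 = 304, py1 = 136, color = 'red'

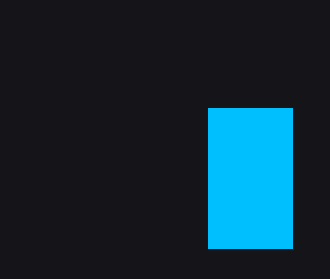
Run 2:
px0 = 208, py0 = 108, px1 = 292, py1 = 248, color = 'deepskyblue'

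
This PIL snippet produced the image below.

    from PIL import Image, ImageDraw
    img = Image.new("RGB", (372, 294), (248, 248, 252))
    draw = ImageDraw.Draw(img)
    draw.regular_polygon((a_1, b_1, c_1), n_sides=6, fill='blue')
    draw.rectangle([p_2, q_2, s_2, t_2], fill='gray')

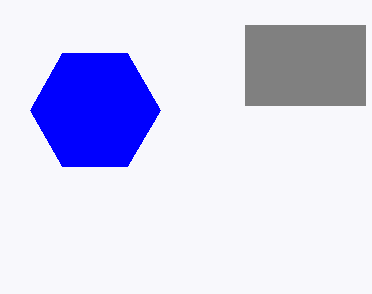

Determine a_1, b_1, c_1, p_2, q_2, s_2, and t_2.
a_1 = 95, b_1 = 110, c_1 = 65, p_2 = 245, q_2 = 25, s_2 = 365, t_2 = 105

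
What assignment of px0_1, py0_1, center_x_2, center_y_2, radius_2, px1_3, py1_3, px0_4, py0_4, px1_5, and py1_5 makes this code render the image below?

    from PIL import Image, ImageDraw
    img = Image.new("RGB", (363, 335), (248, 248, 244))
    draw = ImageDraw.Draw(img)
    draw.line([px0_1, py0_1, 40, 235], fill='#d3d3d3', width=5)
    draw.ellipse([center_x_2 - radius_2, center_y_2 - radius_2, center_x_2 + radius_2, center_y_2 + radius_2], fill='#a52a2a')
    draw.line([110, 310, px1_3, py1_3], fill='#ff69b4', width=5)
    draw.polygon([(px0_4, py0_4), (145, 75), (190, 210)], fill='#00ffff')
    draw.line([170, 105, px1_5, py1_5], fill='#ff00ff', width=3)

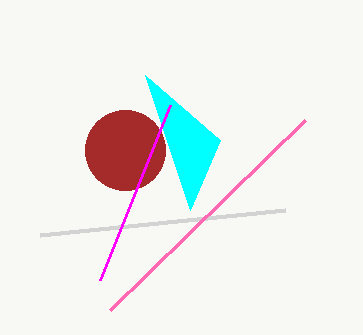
px0_1 = 285
py0_1 = 210
center_x_2 = 125
center_y_2 = 150
radius_2 = 40
px1_3 = 305
py1_3 = 120
px0_4 = 220
py0_4 = 140
px1_5 = 100
py1_5 = 280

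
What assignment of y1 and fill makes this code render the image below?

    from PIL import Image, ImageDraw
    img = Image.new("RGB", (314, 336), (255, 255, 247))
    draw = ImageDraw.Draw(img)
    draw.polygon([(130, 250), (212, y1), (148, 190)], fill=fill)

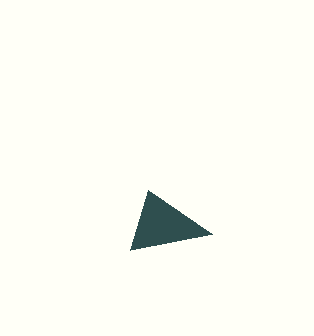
y1 = 234
fill = 'darkslategray'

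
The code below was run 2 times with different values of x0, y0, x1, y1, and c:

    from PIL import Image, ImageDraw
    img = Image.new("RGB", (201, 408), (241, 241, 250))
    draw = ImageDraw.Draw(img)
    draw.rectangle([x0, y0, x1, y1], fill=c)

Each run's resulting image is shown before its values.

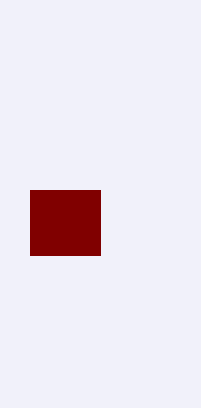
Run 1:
x0 = 30, y0 = 190, x1 = 100, y1 = 255, c = 'maroon'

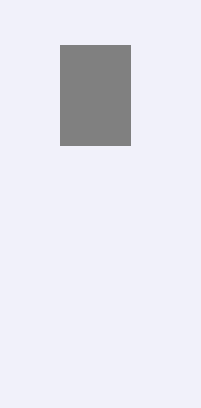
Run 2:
x0 = 60; y0 = 45; x1 = 130; y1 = 145; c = 'gray'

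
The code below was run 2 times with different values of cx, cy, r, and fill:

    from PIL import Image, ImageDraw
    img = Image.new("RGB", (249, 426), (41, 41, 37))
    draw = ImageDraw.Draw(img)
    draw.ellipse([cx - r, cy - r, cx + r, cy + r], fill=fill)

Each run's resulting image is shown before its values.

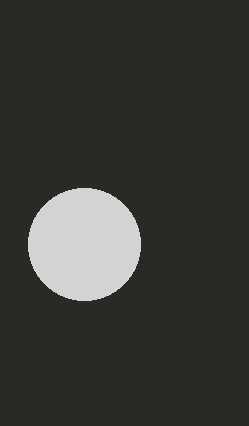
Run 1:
cx = 84, cy = 244, r = 56, fill = 'lightgray'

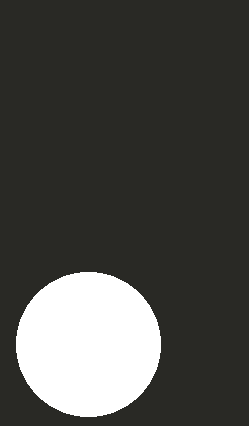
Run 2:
cx = 88; cy = 344; r = 72; fill = 'white'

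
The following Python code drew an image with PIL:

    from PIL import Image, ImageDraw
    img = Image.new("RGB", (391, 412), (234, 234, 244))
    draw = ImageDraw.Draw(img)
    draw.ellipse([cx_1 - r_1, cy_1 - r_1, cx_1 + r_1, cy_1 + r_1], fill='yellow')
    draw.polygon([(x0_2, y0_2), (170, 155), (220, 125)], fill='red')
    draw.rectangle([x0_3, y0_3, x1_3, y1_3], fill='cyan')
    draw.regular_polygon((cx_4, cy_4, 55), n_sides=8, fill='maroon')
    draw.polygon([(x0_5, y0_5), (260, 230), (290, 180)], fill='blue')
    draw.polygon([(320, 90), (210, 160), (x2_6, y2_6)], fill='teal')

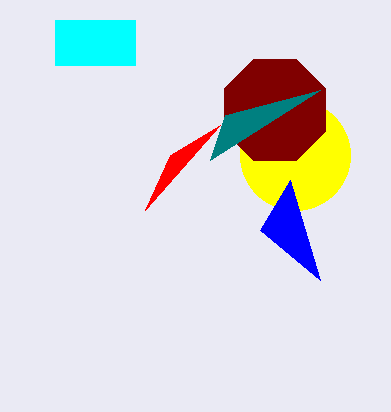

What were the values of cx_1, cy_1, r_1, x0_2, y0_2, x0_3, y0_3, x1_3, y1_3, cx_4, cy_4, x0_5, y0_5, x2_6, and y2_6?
cx_1 = 295
cy_1 = 155
r_1 = 55
x0_2 = 145
y0_2 = 210
x0_3 = 55
y0_3 = 20
x1_3 = 135
y1_3 = 65
cx_4 = 275
cy_4 = 110
x0_5 = 320
y0_5 = 280
x2_6 = 225
y2_6 = 115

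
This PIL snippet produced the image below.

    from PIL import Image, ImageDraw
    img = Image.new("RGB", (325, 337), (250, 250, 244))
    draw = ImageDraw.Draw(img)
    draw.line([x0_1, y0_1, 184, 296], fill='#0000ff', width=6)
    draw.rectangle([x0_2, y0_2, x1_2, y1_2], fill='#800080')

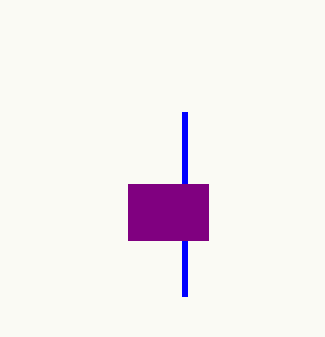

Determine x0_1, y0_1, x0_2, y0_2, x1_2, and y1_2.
x0_1 = 184
y0_1 = 112
x0_2 = 128
y0_2 = 184
x1_2 = 208
y1_2 = 240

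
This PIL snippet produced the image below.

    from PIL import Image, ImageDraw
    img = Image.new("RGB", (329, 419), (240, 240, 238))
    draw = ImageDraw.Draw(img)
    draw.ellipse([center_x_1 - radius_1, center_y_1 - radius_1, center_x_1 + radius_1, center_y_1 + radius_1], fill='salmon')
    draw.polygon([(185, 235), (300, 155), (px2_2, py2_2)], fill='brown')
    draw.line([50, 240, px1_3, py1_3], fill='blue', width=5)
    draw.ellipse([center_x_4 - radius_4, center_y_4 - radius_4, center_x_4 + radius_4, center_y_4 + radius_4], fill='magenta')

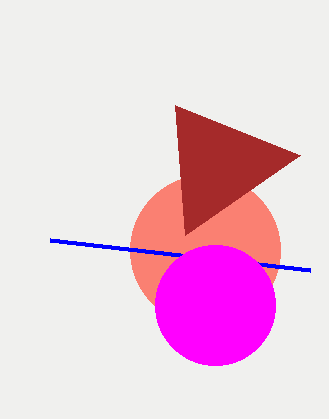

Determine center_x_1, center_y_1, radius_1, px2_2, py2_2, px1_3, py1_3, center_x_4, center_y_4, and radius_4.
center_x_1 = 205; center_y_1 = 250; radius_1 = 75; px2_2 = 175; py2_2 = 105; px1_3 = 310; py1_3 = 270; center_x_4 = 215; center_y_4 = 305; radius_4 = 60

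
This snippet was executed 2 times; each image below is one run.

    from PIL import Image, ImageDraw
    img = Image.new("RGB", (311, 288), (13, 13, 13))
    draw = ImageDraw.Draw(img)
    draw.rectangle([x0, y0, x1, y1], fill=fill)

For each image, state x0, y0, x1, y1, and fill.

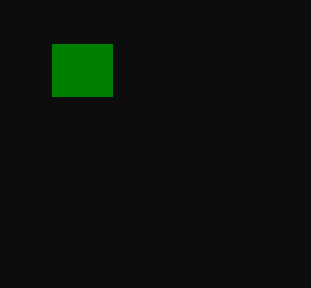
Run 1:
x0 = 52; y0 = 44; x1 = 112; y1 = 96; fill = 'green'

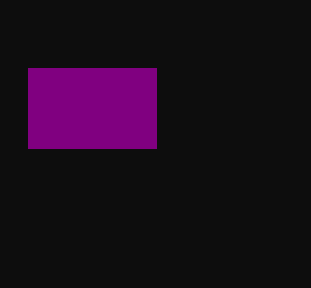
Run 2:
x0 = 28, y0 = 68, x1 = 156, y1 = 148, fill = 'purple'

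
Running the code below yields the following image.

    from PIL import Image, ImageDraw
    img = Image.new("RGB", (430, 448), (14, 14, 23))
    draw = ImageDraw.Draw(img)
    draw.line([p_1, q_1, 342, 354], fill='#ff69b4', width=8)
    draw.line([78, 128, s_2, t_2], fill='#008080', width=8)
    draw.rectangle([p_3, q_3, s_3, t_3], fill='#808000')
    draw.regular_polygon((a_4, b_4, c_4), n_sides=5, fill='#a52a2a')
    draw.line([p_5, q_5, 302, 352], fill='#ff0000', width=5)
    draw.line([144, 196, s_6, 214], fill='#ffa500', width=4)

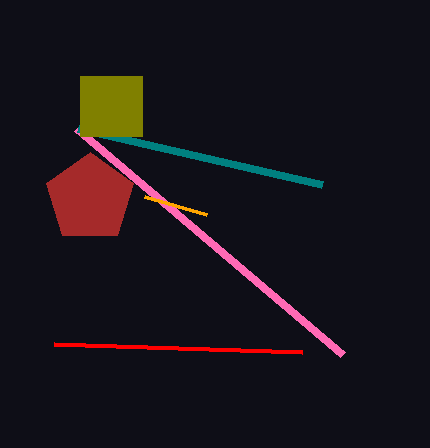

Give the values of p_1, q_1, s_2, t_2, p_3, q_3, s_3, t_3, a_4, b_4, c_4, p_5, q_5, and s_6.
p_1 = 76, q_1 = 128, s_2 = 322, t_2 = 184, p_3 = 80, q_3 = 76, s_3 = 142, t_3 = 136, a_4 = 90, b_4 = 198, c_4 = 46, p_5 = 54, q_5 = 344, s_6 = 206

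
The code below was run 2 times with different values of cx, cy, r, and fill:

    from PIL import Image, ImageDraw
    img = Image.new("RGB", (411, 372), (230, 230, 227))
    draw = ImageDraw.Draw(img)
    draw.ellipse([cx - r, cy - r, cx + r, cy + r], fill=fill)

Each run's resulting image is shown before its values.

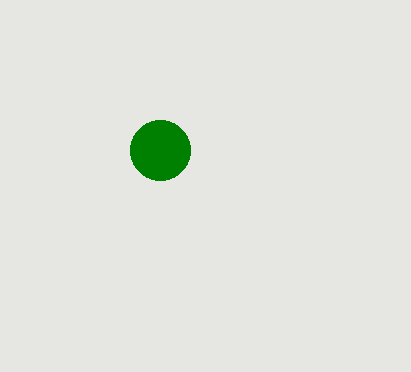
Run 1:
cx = 160; cy = 150; r = 30; fill = 'green'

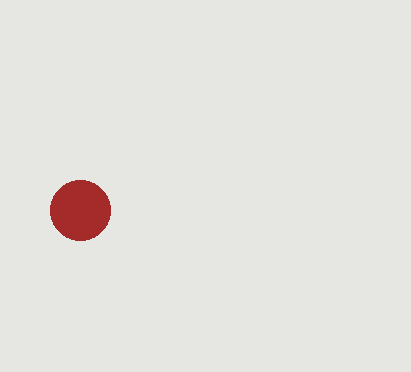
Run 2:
cx = 80; cy = 210; r = 30; fill = 'brown'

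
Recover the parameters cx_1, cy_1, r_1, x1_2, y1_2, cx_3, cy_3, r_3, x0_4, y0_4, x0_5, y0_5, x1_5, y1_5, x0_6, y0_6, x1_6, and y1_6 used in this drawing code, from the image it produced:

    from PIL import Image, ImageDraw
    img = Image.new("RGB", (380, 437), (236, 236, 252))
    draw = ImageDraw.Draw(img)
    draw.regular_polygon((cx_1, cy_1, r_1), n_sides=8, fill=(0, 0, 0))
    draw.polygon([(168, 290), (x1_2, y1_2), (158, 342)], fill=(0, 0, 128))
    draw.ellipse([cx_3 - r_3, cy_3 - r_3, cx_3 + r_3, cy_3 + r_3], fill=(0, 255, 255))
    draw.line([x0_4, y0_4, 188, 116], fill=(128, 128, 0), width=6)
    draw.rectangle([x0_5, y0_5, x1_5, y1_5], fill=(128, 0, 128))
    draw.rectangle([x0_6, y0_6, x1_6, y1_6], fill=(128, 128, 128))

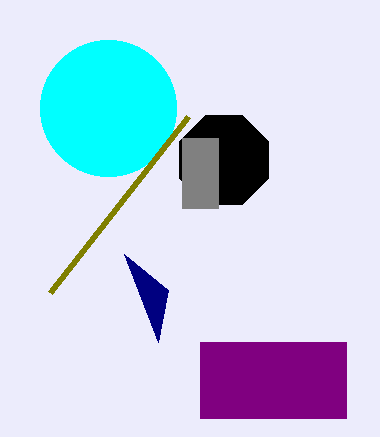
cx_1 = 224
cy_1 = 160
r_1 = 48
x1_2 = 124
y1_2 = 254
cx_3 = 108
cy_3 = 108
r_3 = 68
x0_4 = 50
y0_4 = 292
x0_5 = 200
y0_5 = 342
x1_5 = 346
y1_5 = 418
x0_6 = 182
y0_6 = 138
x1_6 = 218
y1_6 = 208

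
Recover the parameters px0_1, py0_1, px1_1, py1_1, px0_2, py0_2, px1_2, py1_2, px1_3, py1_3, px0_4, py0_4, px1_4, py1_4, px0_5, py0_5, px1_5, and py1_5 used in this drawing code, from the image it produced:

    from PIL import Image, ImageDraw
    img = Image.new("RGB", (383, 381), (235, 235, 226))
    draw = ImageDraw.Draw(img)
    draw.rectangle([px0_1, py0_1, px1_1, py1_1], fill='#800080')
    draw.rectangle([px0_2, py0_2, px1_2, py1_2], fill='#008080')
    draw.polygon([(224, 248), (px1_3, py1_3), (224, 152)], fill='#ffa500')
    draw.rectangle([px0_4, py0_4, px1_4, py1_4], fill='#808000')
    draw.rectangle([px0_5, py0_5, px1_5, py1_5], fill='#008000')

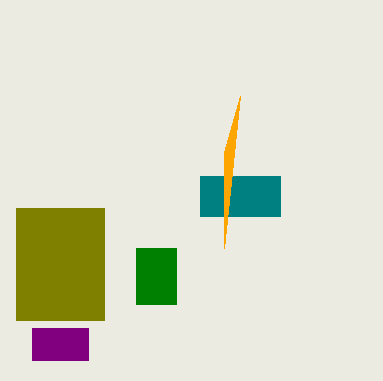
px0_1 = 32
py0_1 = 328
px1_1 = 88
py1_1 = 360
px0_2 = 200
py0_2 = 176
px1_2 = 280
py1_2 = 216
px1_3 = 240
py1_3 = 96
px0_4 = 16
py0_4 = 208
px1_4 = 104
py1_4 = 320
px0_5 = 136
py0_5 = 248
px1_5 = 176
py1_5 = 304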